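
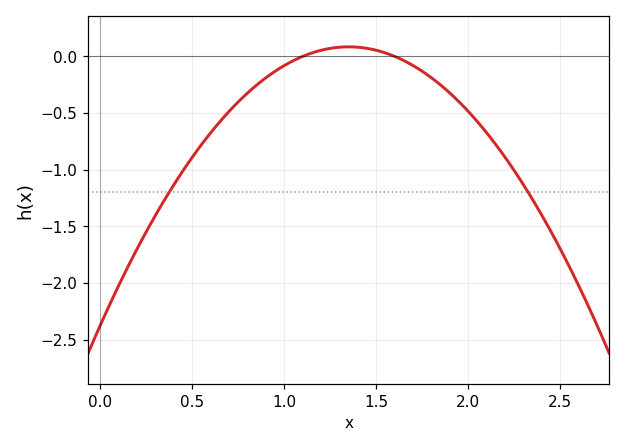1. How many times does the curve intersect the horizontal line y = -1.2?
2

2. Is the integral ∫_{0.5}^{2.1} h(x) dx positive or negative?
negative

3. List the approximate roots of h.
1.1, 1.6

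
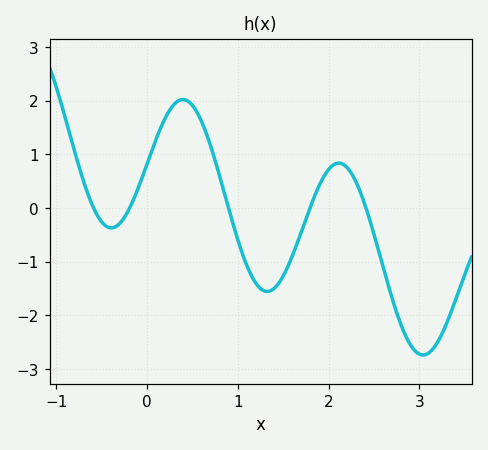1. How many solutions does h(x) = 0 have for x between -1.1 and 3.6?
5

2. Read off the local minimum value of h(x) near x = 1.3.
-1.6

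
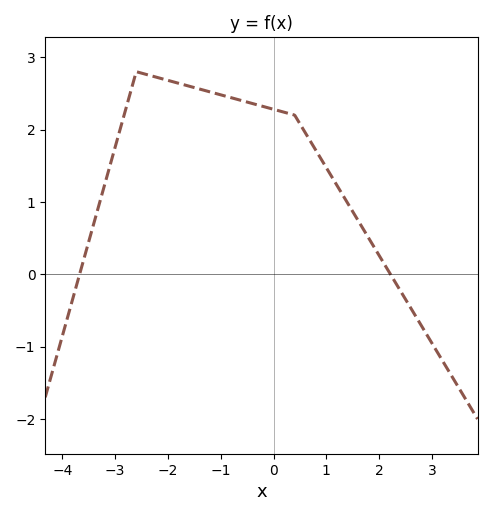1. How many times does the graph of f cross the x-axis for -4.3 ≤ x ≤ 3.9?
2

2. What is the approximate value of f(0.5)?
2.08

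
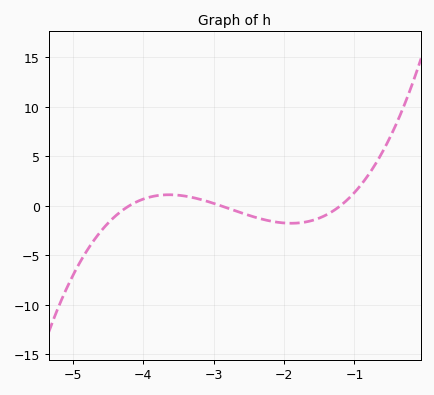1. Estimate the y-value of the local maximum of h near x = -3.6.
1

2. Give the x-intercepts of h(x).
-4.2, -2.9, -1.2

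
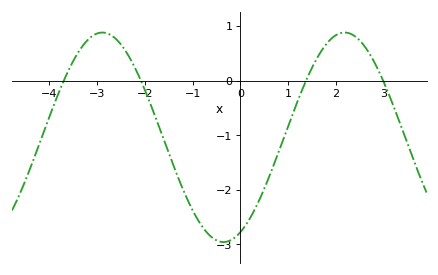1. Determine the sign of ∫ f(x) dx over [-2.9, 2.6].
negative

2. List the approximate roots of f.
-3.69, -2.08, 1.37, 2.98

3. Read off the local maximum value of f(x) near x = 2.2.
0.88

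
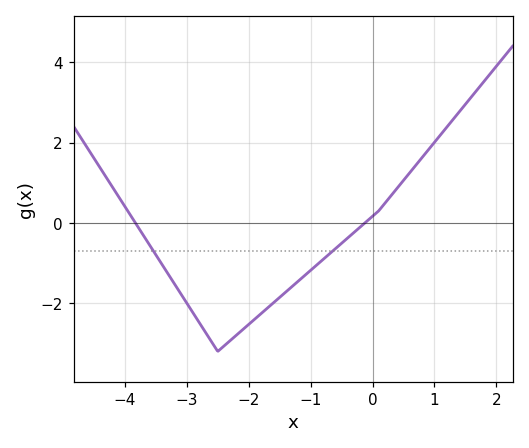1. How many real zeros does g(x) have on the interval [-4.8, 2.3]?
2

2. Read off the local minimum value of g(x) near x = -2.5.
-3.2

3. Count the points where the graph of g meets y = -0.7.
2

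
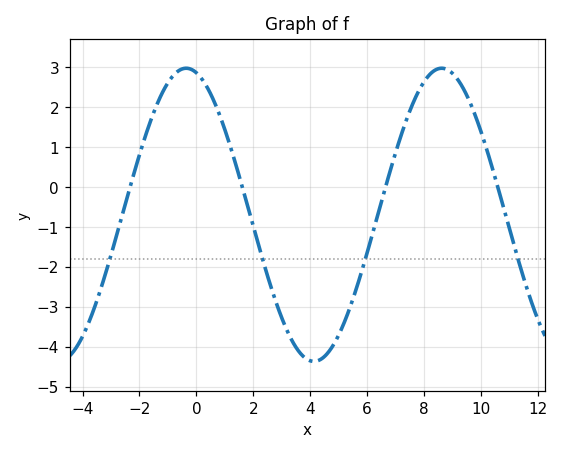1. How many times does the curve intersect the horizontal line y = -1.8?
4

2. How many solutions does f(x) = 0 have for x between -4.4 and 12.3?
4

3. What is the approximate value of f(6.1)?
-1.4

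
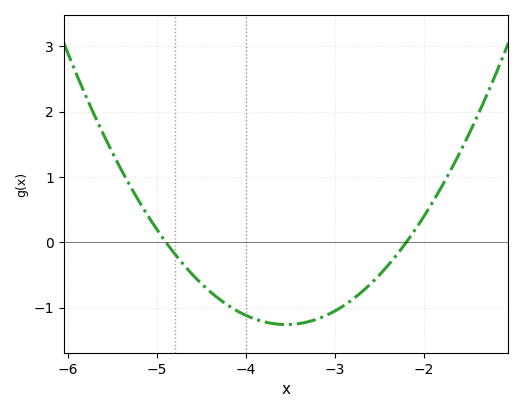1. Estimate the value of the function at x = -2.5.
-0.497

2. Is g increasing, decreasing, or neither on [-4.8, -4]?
decreasing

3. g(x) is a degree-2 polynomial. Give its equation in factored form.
y = 0.69(x + 4.9)(x + 2.2)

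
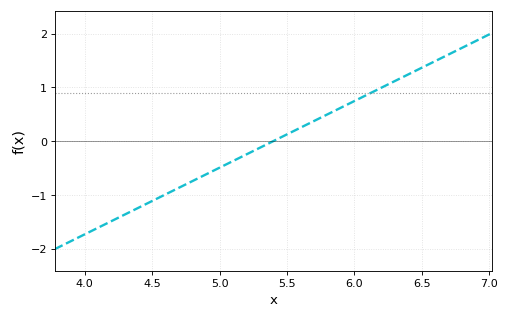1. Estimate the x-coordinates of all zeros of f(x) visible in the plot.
5.4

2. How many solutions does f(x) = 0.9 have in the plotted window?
1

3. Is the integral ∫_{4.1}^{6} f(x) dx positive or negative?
negative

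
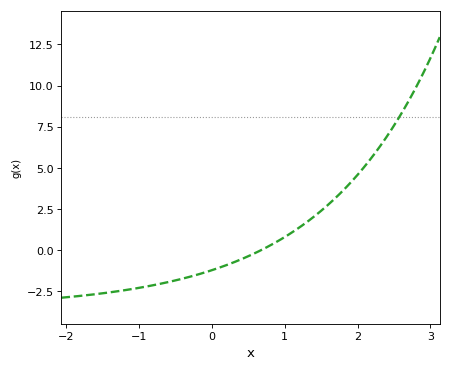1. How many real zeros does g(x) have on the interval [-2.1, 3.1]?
1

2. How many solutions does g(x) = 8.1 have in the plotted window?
1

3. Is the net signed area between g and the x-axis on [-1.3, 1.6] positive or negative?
negative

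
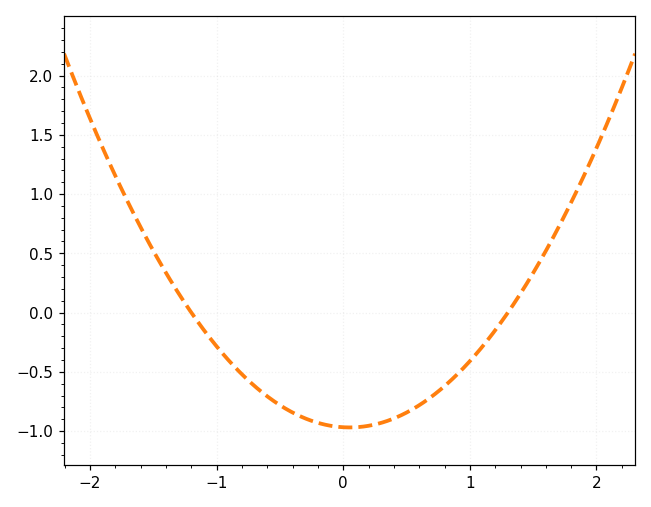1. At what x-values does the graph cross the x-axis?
-1.2, 1.3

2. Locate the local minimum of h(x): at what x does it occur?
0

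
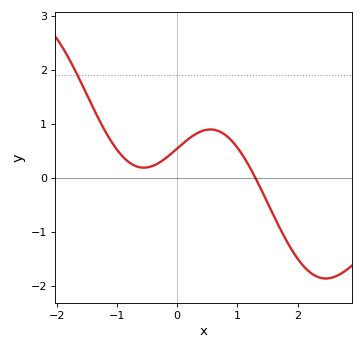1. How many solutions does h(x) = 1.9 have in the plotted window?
1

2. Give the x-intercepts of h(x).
1.3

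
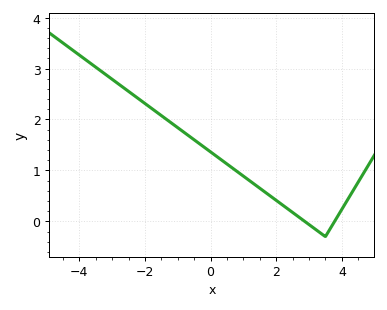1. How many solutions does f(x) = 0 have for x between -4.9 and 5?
2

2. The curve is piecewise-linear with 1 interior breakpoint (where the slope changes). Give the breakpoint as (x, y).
(3.5, -0.3)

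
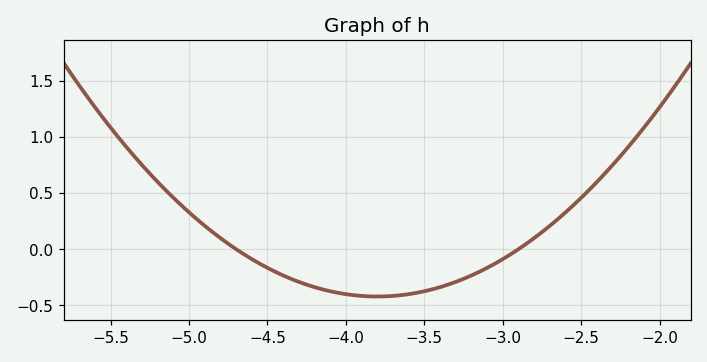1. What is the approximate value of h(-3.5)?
-0.35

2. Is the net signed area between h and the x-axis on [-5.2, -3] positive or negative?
negative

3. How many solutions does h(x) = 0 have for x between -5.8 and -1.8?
2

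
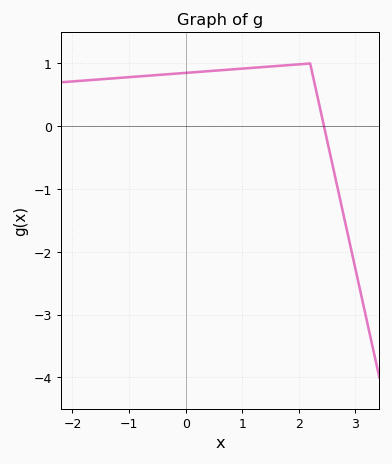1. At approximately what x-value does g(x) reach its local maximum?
2.2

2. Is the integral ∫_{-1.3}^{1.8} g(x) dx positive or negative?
positive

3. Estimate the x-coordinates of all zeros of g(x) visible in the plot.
2.4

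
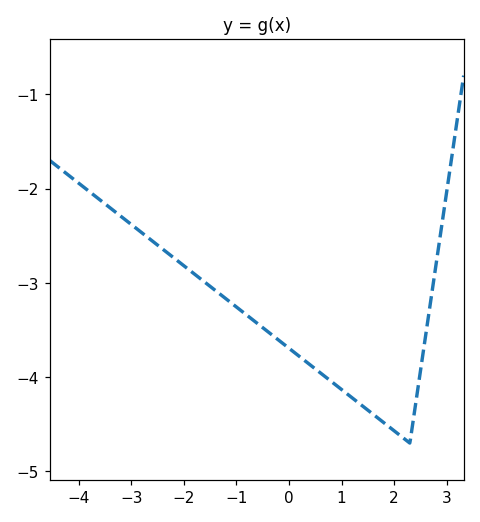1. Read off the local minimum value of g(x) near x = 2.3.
-4.7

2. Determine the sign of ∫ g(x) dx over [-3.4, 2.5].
negative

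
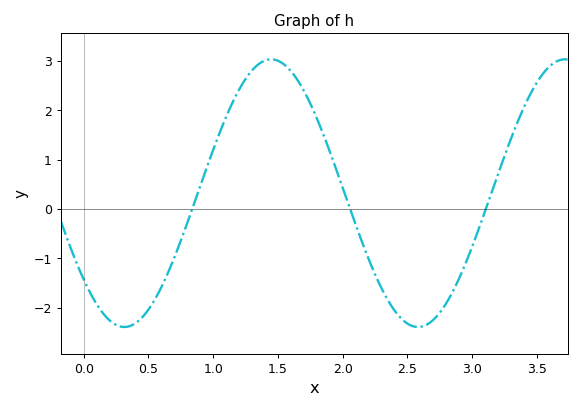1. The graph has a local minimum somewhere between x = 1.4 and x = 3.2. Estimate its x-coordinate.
2.58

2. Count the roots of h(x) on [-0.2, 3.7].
3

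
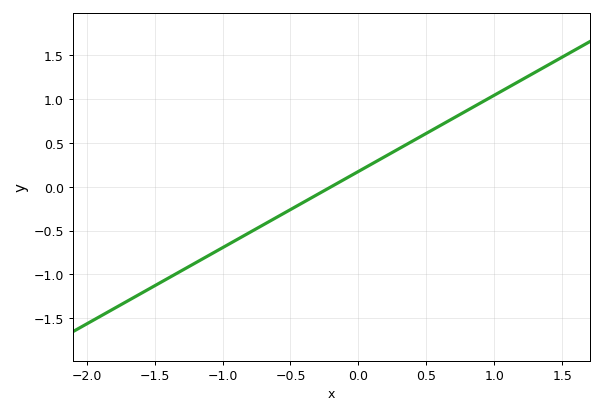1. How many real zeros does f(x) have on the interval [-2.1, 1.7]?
1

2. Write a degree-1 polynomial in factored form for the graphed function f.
y = 0.87(x + 0.2)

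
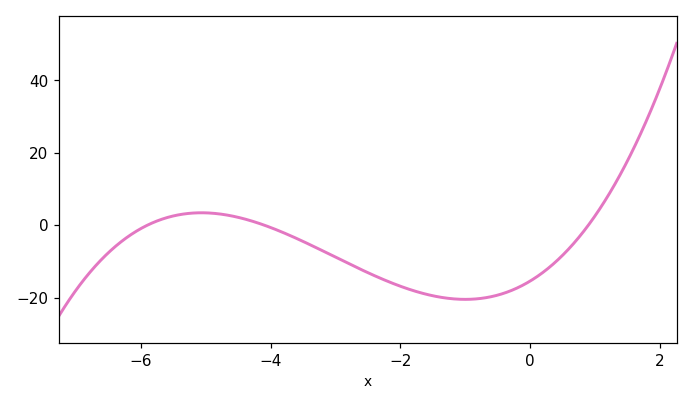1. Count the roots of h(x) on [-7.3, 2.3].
3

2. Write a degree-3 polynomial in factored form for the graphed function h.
y = 0.71(x + 5.9)(x + 4.1)(x - 0.9)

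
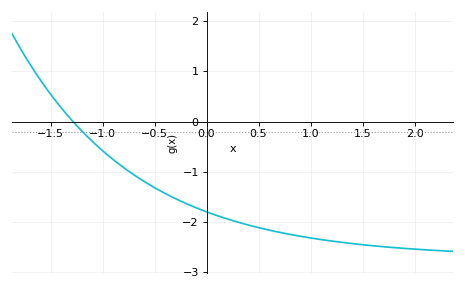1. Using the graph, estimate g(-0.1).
-1.72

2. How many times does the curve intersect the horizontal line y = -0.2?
1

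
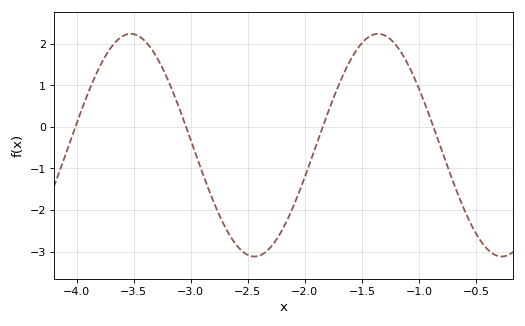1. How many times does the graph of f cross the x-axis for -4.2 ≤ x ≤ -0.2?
4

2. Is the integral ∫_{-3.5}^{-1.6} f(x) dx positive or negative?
negative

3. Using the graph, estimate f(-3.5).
2.2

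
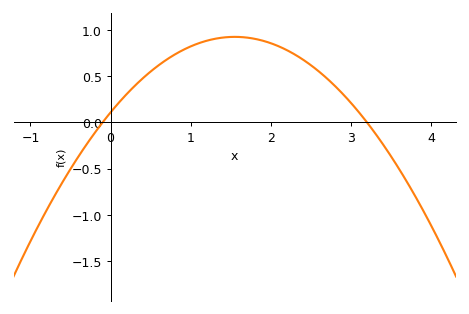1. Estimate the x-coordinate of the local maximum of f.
1.55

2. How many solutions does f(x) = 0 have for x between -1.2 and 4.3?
2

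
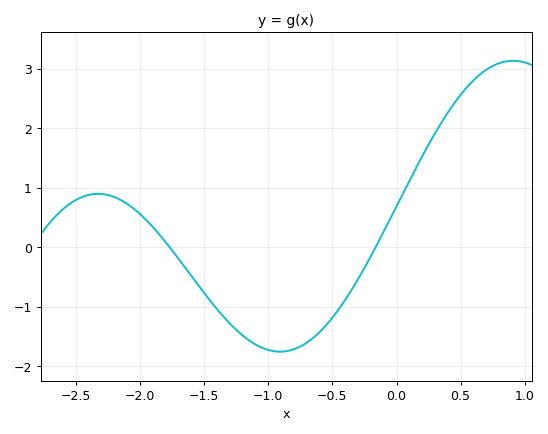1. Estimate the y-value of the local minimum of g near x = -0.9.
-1.8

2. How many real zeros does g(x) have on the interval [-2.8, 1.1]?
2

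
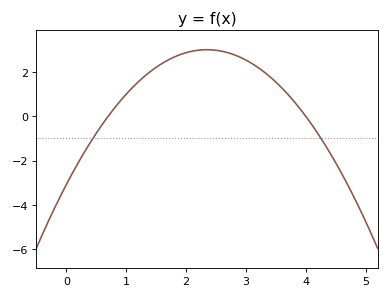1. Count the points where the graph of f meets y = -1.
2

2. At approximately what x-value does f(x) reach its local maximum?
2.35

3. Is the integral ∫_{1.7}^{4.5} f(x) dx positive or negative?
positive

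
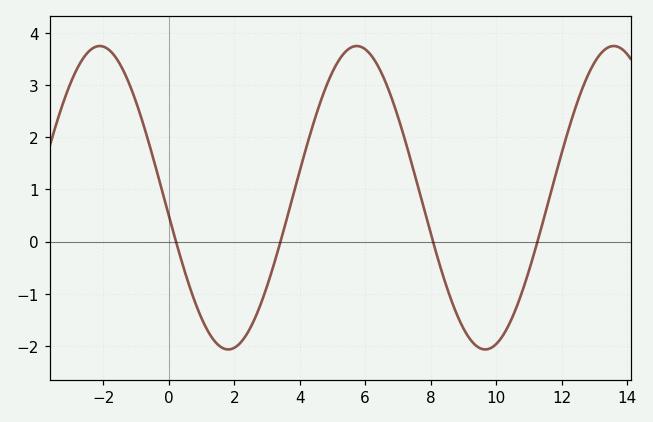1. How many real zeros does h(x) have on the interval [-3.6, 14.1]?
4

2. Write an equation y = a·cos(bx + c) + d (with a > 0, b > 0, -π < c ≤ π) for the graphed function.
y = 2.91cos(0.8x + 1.69) + 0.84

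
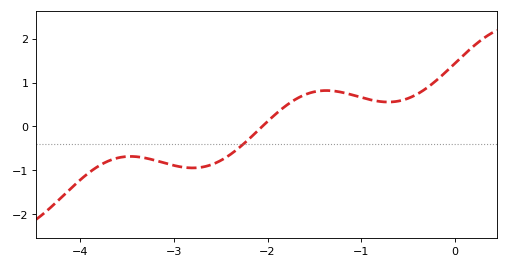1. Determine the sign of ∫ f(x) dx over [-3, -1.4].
negative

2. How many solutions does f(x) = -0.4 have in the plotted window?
1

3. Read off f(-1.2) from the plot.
0.8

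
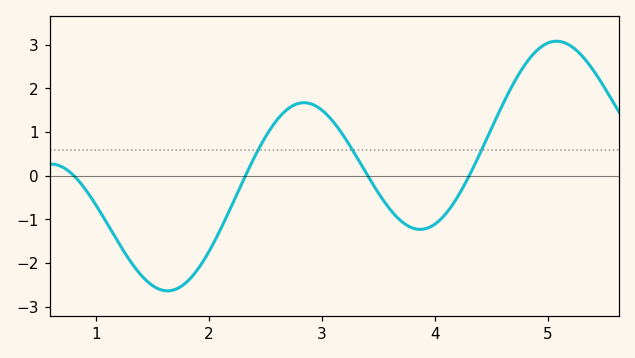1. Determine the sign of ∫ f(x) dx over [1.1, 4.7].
negative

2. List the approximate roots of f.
0.804, 2.32, 3.4, 4.3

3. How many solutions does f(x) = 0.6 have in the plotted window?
3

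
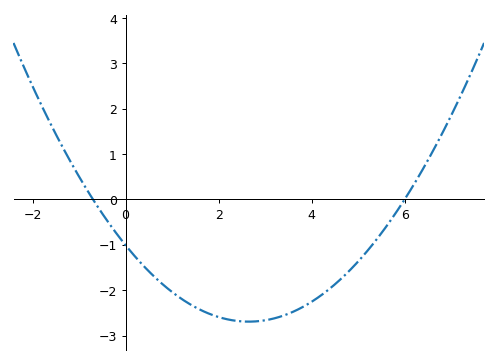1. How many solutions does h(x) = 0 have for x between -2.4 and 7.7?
2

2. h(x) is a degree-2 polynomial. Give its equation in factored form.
y = 0.24(x + 0.7)(x - 6)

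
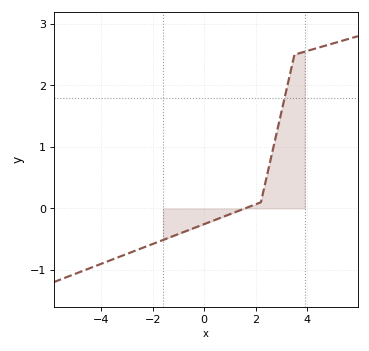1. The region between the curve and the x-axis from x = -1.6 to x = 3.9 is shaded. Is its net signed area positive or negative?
positive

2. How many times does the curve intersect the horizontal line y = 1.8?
1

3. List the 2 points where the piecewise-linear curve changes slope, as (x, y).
(2.2, 0.1); (3.5, 2.5)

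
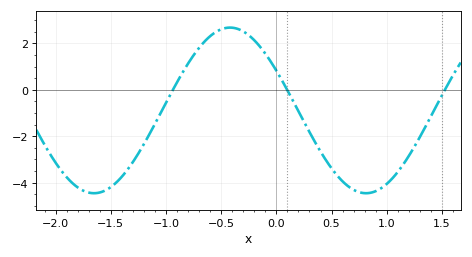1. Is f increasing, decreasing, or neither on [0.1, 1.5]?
neither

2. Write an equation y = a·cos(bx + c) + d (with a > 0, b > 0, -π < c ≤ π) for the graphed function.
y = 3.57cos(2.55x + 1.07) - 0.89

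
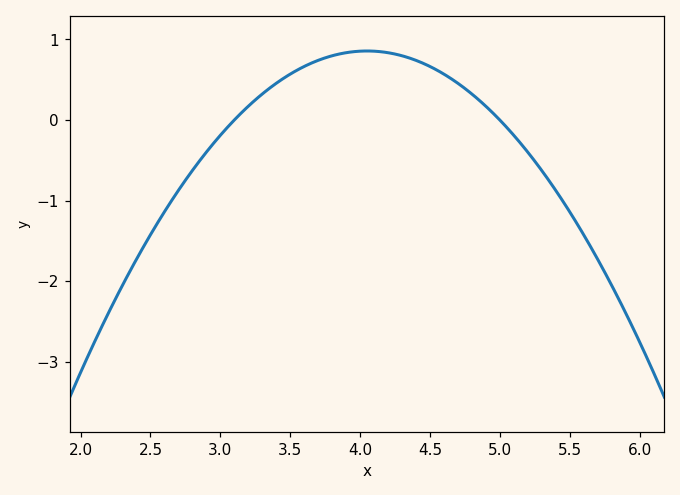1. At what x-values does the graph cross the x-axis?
3.1, 5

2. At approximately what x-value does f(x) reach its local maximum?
4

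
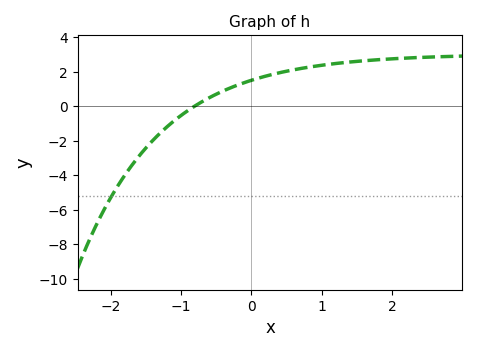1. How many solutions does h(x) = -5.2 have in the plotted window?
1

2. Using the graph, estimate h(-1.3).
-1.57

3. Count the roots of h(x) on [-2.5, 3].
1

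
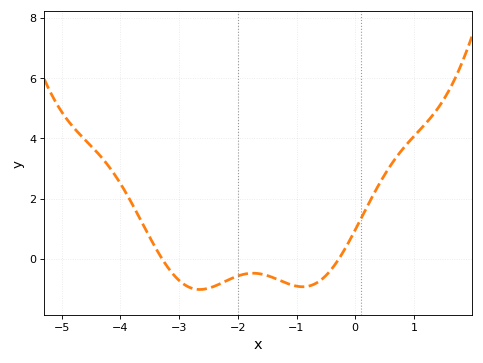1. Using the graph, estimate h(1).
4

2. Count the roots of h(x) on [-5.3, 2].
2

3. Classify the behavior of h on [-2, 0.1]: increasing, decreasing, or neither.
neither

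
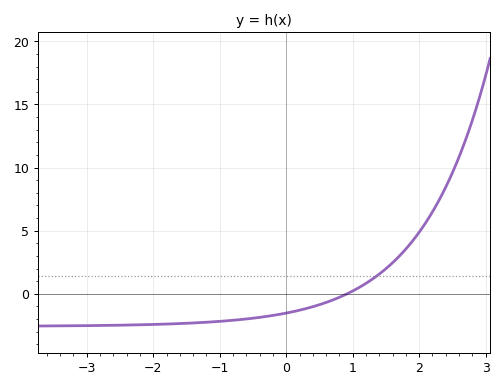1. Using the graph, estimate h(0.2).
-1.5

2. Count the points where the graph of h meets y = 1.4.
1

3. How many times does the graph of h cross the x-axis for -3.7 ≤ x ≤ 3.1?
1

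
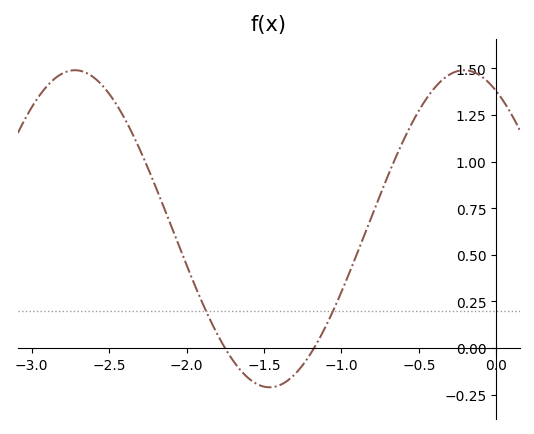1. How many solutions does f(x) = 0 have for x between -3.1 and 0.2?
2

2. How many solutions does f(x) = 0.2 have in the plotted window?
2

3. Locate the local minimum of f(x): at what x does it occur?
-1.45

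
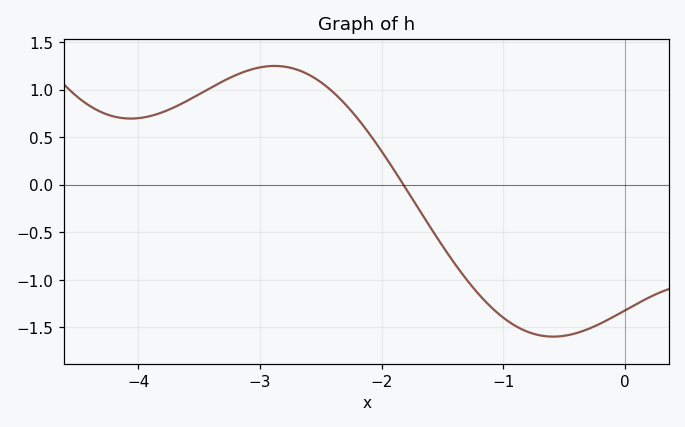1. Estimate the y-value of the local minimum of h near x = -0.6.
-1.6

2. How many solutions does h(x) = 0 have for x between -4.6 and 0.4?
1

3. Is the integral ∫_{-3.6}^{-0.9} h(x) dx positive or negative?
positive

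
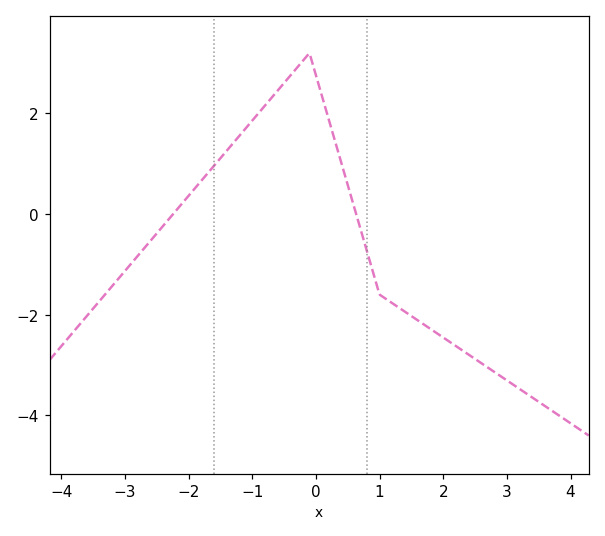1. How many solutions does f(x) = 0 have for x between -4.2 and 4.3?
2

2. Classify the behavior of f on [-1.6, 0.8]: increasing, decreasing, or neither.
neither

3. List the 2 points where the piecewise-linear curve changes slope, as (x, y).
(-0.1, 3.2); (1, -1.6)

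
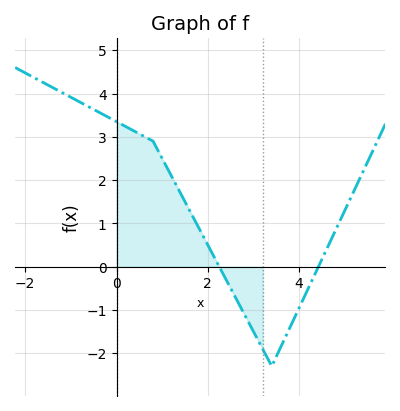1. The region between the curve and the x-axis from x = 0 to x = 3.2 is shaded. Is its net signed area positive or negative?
positive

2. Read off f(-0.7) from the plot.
3.74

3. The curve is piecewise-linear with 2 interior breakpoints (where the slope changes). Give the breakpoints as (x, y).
(0.8, 2.9); (3.4, -2.3)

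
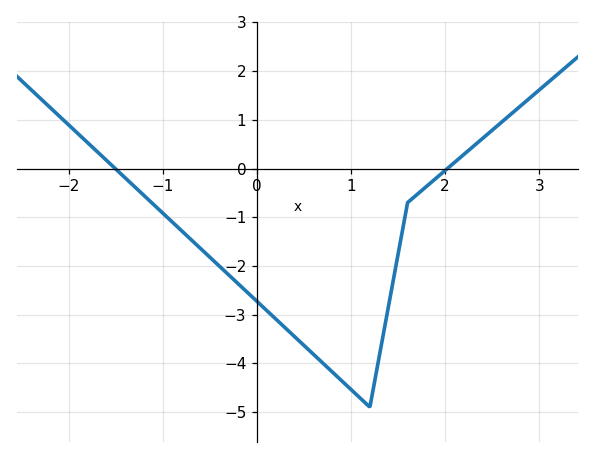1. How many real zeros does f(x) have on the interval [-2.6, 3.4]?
2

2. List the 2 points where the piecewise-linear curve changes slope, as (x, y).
(1.2, -4.9); (1.6, -0.7)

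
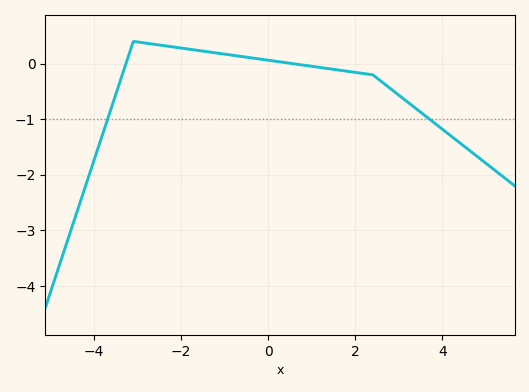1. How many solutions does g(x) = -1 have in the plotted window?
2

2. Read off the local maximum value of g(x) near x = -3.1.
0.4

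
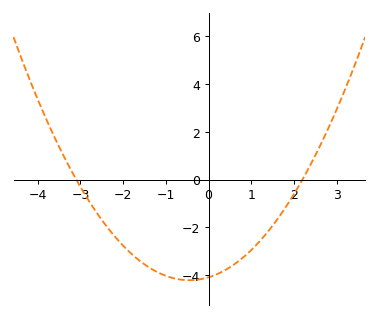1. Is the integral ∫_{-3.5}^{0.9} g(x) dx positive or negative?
negative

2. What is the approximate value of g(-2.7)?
-1.2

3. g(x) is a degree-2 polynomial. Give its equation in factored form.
y = 0.6(x + 3.1)(x - 2.2)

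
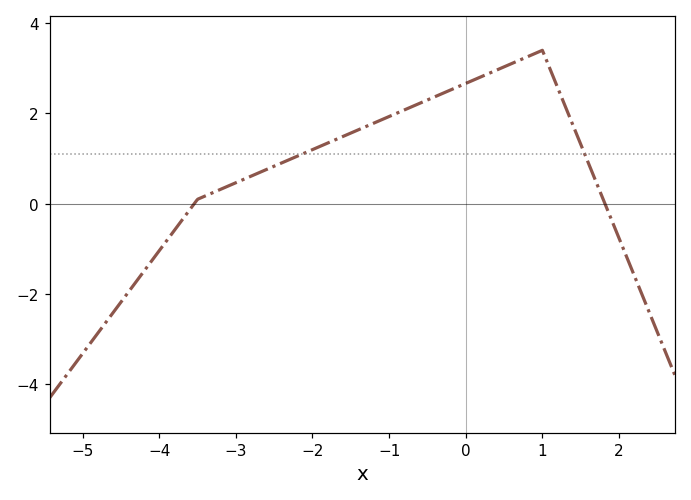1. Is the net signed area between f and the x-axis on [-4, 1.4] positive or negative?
positive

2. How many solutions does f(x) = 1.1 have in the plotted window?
2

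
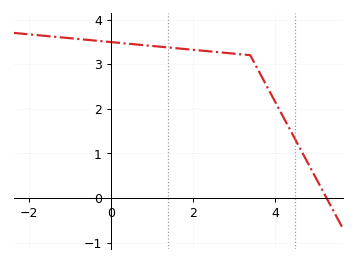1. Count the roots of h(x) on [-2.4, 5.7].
1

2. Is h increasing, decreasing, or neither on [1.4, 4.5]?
decreasing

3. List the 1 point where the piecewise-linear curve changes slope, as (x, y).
(3.4, 3.2)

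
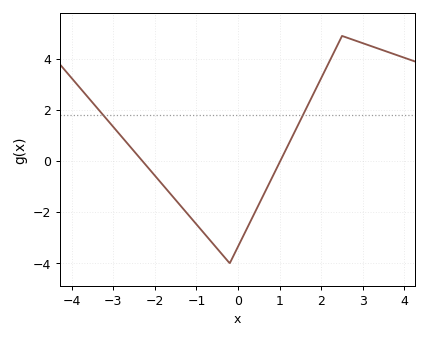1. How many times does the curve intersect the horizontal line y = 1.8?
2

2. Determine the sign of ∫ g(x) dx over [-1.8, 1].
negative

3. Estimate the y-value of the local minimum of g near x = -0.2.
-4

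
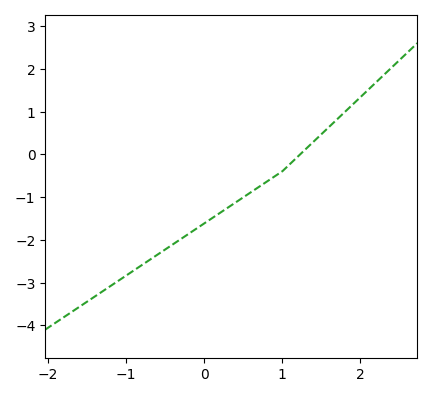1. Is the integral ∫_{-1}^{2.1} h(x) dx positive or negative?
negative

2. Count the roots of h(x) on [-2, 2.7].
1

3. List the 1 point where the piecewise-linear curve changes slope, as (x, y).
(1, -0.4)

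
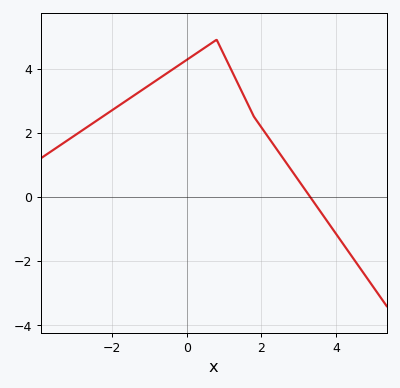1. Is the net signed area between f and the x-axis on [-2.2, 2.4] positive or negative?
positive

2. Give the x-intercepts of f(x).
3.31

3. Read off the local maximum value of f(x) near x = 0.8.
4.9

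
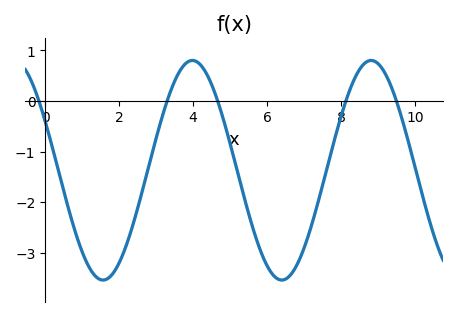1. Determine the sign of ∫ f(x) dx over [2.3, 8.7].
negative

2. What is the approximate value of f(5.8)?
-2.9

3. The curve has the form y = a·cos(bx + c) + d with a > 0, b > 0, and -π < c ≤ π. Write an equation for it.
y = 2.17cos(1.3x + 1.1) - 1.37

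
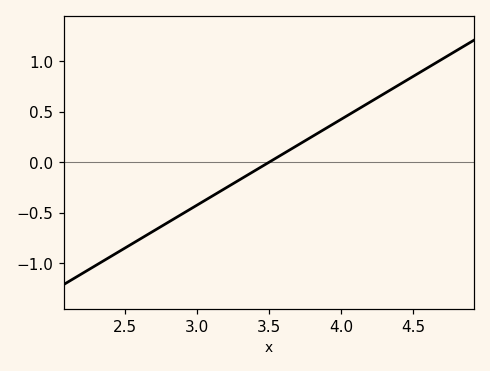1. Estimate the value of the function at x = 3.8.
0.255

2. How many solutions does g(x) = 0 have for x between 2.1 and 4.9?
1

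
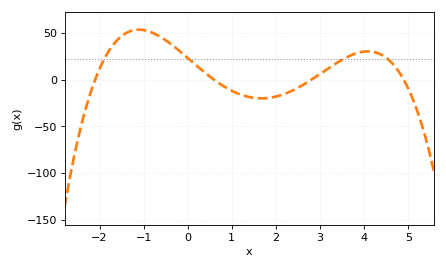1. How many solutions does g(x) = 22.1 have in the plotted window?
4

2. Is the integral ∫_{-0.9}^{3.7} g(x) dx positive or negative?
positive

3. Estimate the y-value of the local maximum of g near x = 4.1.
30.5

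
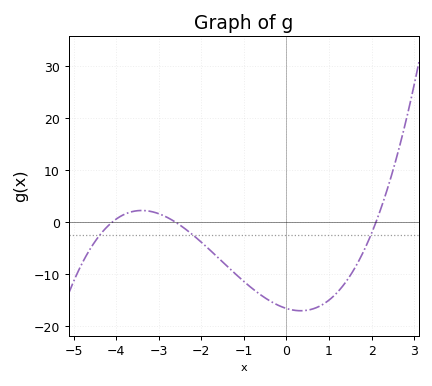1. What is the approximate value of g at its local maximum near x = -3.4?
2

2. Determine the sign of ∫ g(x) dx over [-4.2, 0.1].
negative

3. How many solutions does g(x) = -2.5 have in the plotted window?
3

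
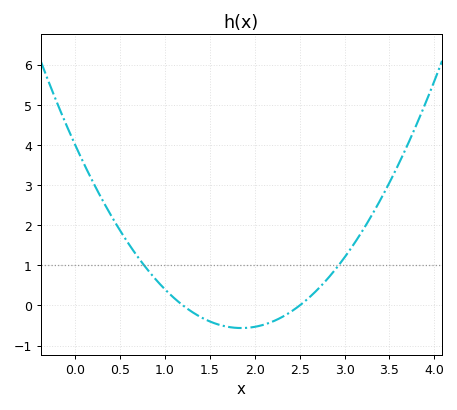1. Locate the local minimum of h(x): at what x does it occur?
1.9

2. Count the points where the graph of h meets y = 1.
2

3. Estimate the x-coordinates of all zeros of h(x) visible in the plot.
1.2, 2.5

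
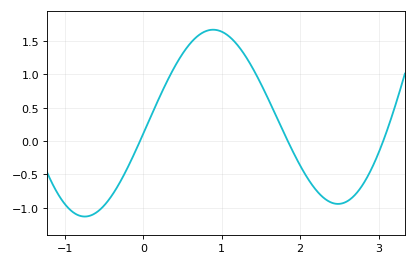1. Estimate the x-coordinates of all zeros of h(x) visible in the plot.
-0.043, 1.84, 3.06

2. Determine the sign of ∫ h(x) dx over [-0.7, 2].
positive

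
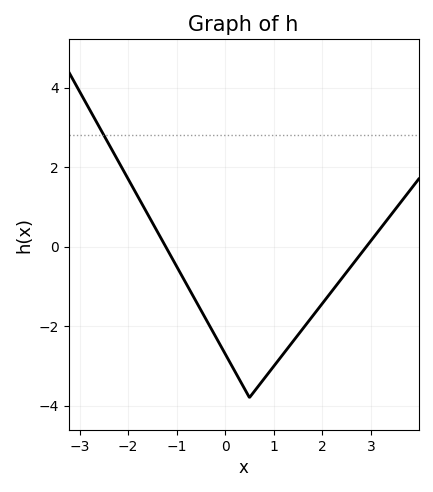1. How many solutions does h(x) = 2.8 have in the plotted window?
1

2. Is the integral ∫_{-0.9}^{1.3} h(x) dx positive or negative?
negative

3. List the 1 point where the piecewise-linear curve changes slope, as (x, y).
(0.5, -3.8)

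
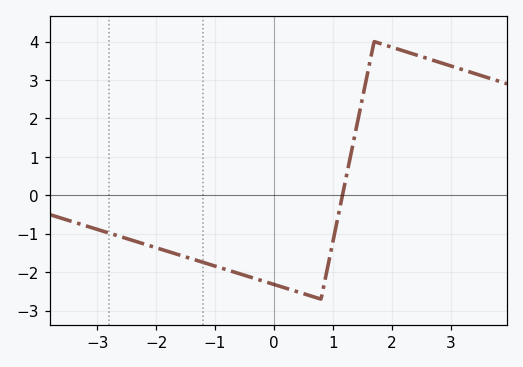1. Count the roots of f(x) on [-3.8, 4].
1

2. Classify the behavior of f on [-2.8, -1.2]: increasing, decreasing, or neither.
decreasing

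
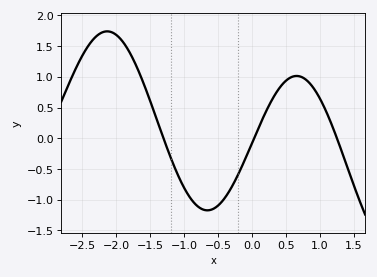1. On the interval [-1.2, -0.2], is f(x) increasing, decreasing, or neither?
neither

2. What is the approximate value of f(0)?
-0.1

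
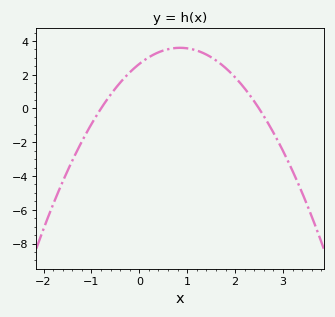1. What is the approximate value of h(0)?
2.6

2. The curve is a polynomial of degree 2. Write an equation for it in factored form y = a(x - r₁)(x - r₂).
y = -1.32(x + 0.8)(x - 2.5)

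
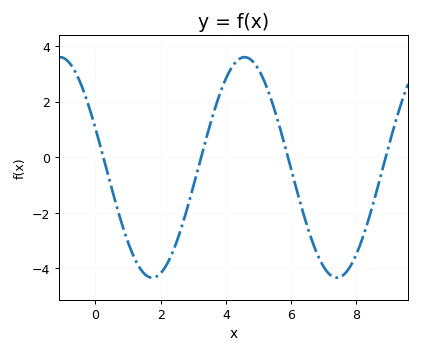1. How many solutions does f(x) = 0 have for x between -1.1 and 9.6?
4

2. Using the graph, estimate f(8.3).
-2.52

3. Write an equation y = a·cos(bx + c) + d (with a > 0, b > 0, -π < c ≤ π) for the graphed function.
y = 3.97cos(1.11x + 1.21) - 0.37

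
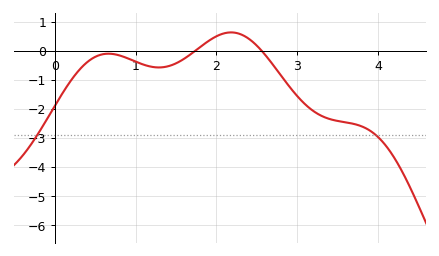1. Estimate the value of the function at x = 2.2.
0.6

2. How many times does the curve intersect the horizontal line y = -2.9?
2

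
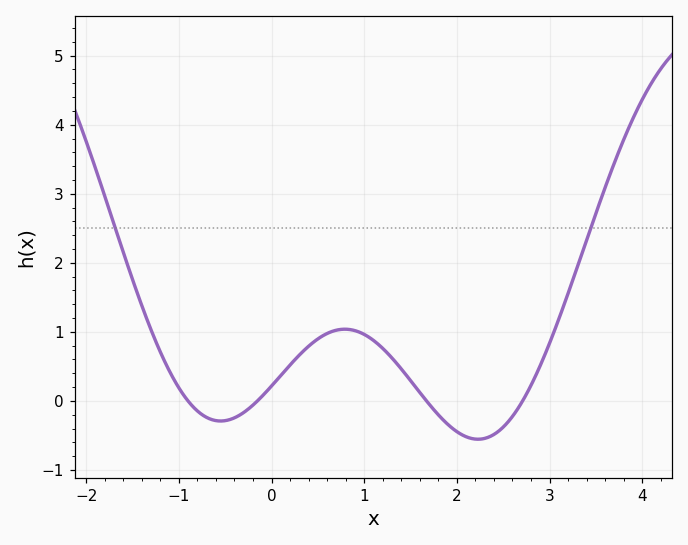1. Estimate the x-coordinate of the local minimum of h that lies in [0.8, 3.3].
2.23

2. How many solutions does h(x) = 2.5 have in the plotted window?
2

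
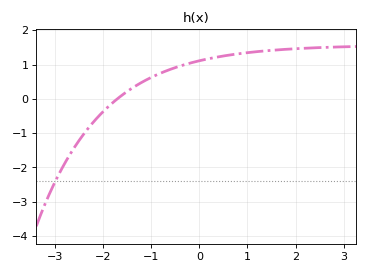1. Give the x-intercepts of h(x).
-1.7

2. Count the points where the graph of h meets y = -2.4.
1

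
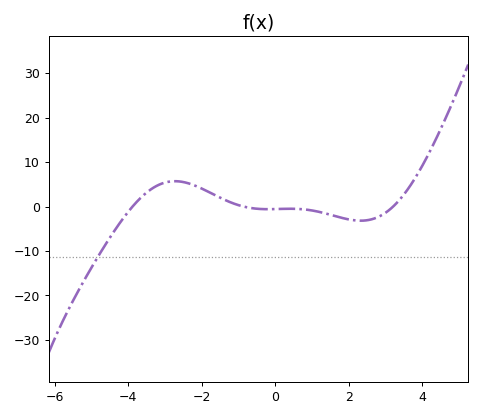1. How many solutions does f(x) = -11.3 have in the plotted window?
1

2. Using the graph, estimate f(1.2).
-1.22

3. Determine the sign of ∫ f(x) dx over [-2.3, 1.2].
positive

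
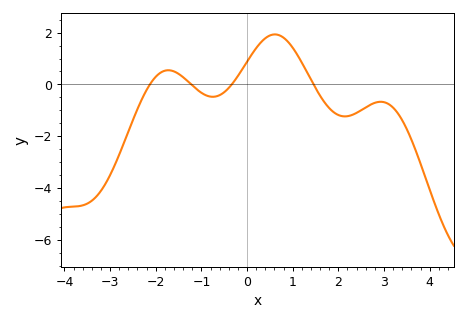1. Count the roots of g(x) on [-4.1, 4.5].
4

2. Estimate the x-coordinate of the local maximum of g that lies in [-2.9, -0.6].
-1.8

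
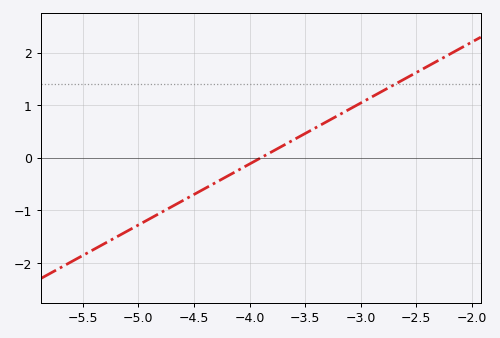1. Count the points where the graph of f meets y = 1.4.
1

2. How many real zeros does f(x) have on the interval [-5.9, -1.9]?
1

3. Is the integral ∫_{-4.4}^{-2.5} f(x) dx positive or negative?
positive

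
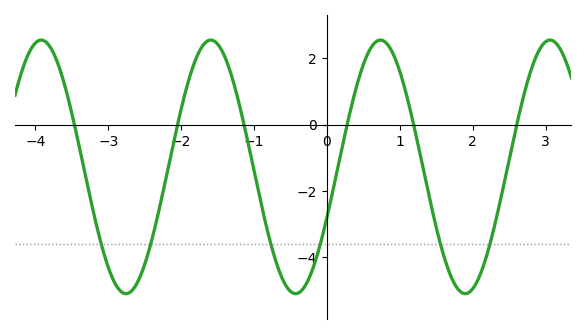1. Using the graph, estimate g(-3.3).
-1.6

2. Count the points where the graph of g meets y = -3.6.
6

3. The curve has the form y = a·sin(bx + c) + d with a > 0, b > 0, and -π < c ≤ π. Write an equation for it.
y = 3.82sin(2.7x - 0.41) - 1.27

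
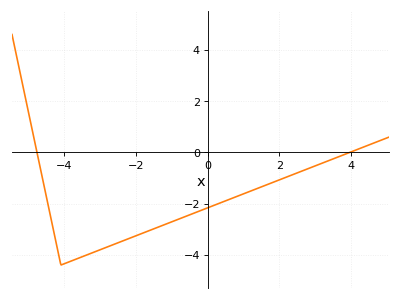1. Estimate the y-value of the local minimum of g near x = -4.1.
-4.4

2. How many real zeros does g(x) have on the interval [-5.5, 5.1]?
2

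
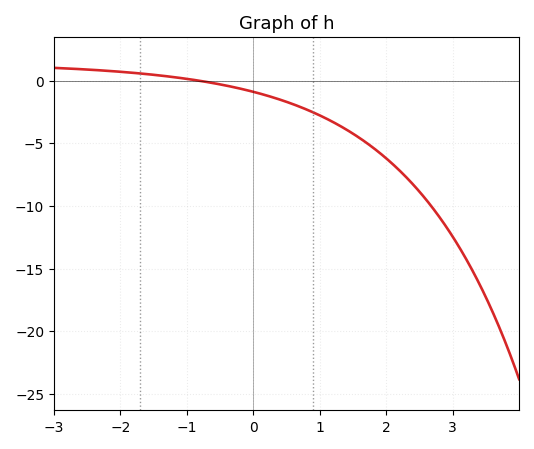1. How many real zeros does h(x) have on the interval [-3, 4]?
1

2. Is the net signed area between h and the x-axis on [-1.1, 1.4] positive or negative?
negative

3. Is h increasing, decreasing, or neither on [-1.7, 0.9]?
decreasing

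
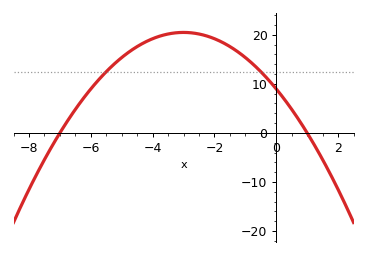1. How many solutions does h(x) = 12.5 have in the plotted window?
2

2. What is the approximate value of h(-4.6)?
17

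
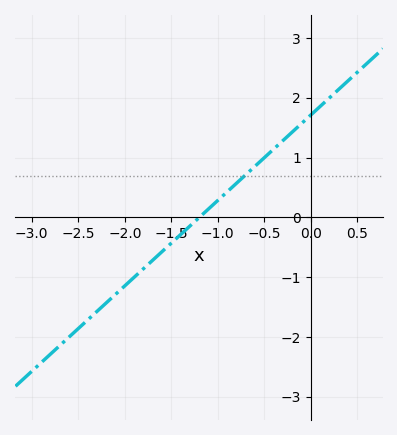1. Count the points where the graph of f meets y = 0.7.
1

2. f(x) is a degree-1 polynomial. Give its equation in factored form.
y = 1.43(x + 1.2)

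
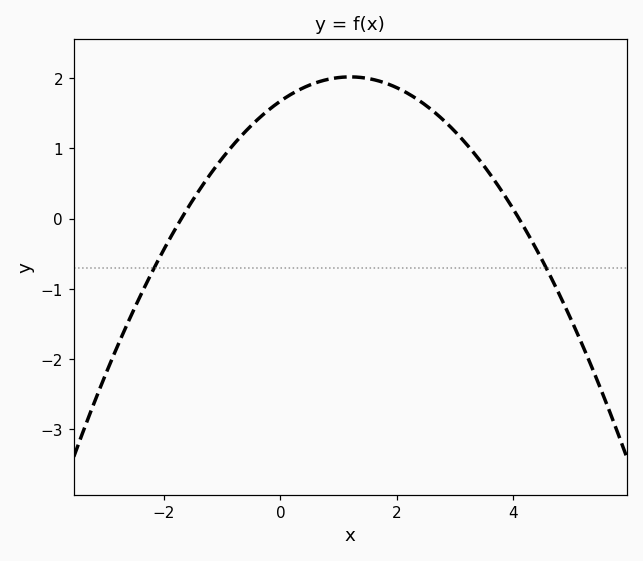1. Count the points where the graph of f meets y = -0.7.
2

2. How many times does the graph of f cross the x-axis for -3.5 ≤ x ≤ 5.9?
2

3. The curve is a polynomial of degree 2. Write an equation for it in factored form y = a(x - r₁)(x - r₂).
y = -0.24(x + 1.7)(x - 4.1)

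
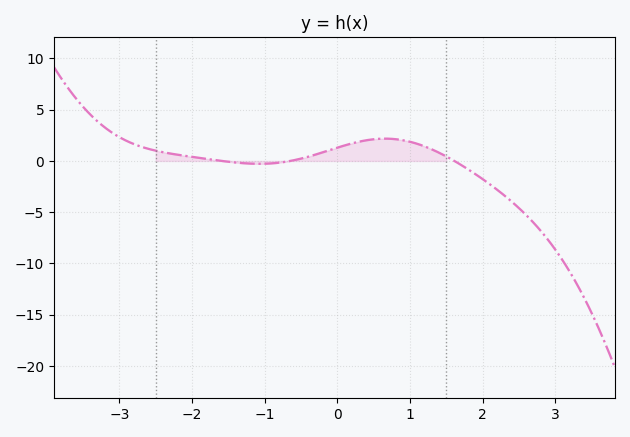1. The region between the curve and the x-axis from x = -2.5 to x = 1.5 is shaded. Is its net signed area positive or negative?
positive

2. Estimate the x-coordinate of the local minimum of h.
-1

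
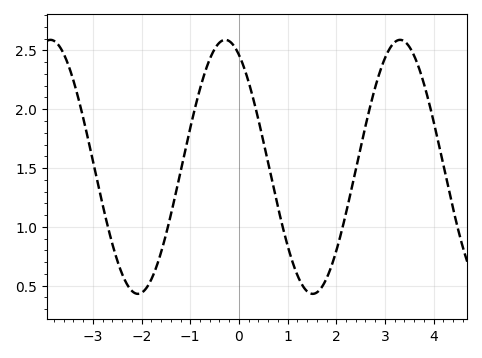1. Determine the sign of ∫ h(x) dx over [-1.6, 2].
positive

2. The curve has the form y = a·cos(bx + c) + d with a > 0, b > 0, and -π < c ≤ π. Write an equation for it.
y = 1.08cos(1.8x + 0.49) + 1.51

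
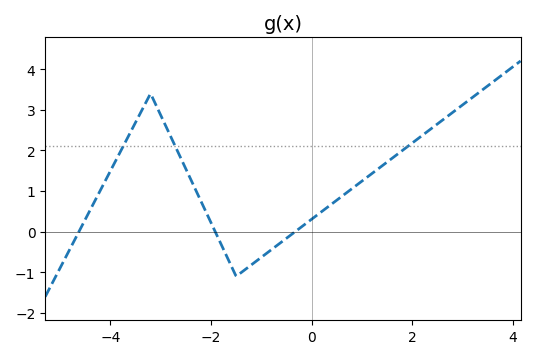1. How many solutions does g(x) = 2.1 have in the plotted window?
3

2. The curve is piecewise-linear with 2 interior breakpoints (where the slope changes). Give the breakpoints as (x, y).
(-3.2, 3.4); (-1.5, -1.1)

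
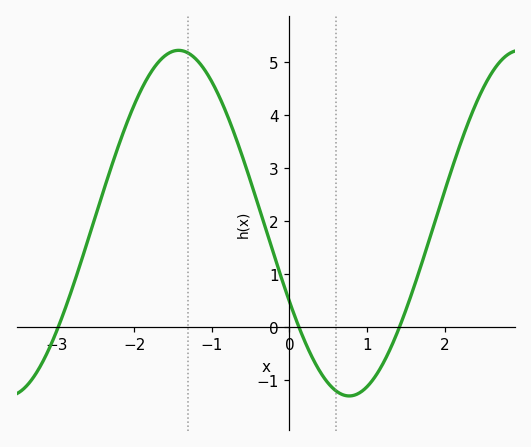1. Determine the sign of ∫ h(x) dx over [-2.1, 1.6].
positive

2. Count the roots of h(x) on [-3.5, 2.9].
3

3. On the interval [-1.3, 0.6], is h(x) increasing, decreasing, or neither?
decreasing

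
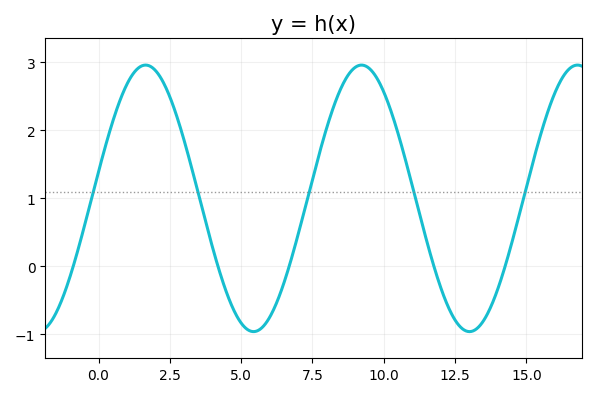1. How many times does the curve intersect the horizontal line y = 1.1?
5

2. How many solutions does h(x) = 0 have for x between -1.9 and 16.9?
5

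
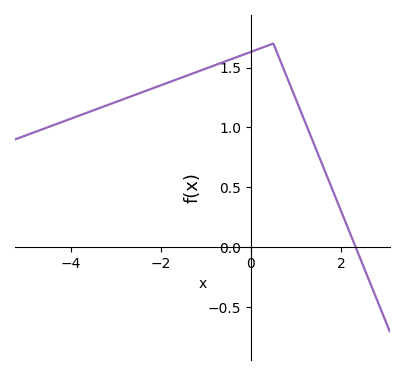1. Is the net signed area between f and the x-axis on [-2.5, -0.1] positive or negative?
positive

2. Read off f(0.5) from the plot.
1.7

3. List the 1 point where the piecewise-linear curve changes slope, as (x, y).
(0.5, 1.7)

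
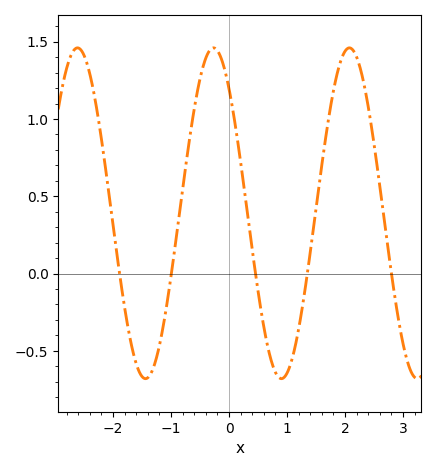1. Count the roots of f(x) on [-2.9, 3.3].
5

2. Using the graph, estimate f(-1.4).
-0.673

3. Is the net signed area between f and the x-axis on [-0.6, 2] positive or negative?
positive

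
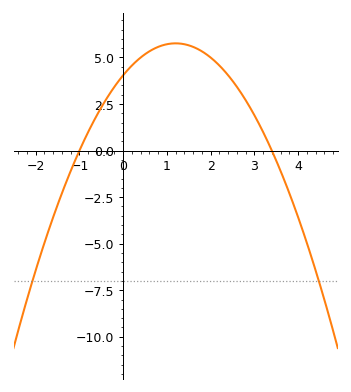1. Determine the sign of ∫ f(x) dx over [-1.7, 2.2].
positive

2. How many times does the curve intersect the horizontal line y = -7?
2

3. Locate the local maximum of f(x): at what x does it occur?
1.2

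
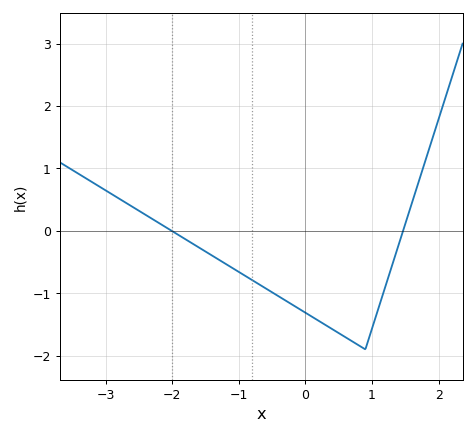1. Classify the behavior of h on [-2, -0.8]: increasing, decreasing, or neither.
decreasing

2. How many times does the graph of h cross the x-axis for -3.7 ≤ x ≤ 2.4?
2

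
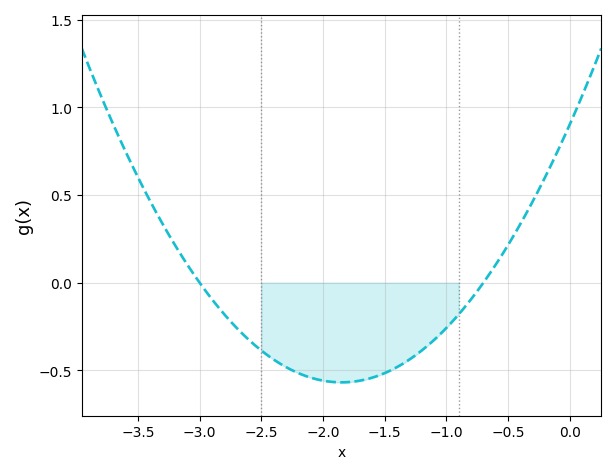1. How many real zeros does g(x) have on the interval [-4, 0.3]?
2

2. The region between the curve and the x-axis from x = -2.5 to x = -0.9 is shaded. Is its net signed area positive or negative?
negative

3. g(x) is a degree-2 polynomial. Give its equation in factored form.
y = 0.43(x + 3)(x + 0.7)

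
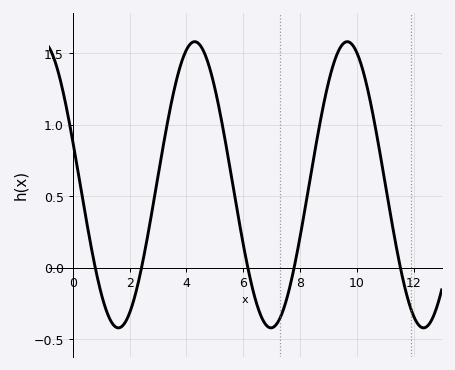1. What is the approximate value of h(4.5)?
1.55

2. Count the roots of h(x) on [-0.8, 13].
5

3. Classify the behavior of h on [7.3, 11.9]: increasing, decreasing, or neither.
neither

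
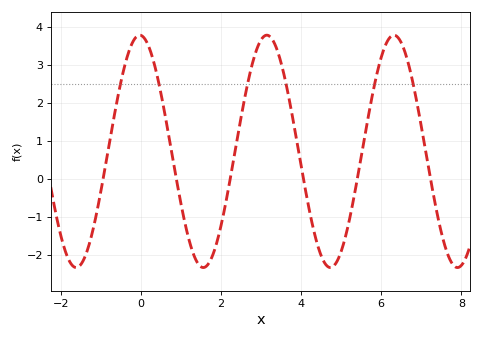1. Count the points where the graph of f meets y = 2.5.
6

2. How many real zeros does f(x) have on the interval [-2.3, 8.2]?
6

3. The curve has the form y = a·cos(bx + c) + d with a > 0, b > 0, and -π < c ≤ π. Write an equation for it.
y = 3.05cos(2x + 0.06) + 0.73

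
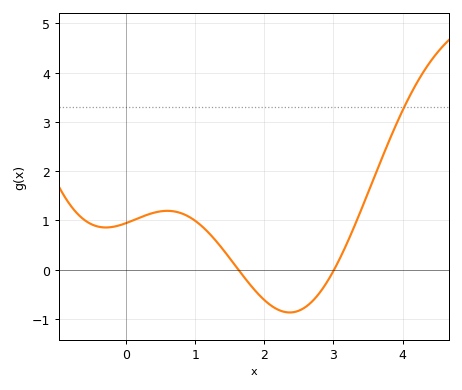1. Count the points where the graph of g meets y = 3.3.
1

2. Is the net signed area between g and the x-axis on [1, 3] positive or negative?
negative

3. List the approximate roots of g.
1.63, 3.01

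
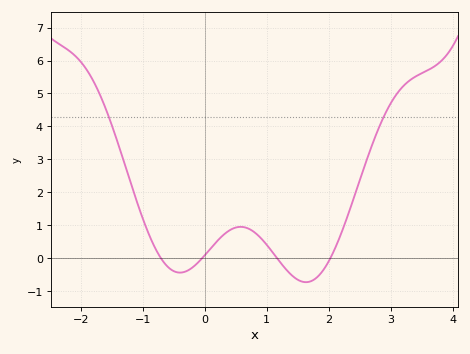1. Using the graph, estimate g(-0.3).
-0.395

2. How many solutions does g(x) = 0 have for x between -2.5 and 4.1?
4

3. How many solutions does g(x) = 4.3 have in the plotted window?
2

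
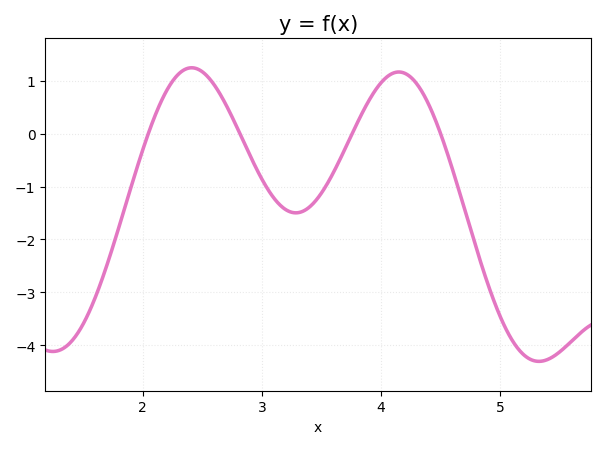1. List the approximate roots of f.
2, 2.8, 3.8, 4.5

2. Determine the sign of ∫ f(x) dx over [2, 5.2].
negative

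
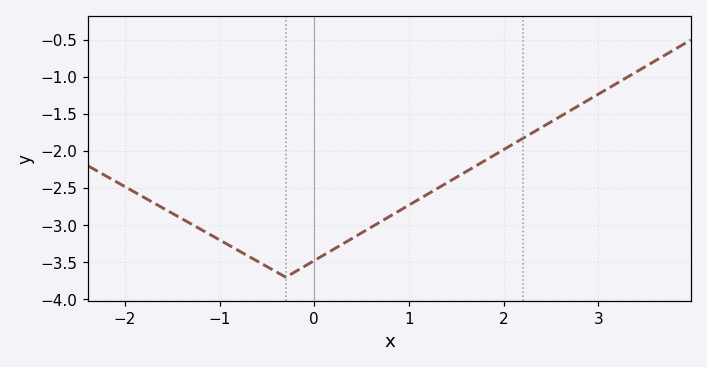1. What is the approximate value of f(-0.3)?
-3.7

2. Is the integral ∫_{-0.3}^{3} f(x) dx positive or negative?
negative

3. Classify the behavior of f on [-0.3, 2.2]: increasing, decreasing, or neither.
increasing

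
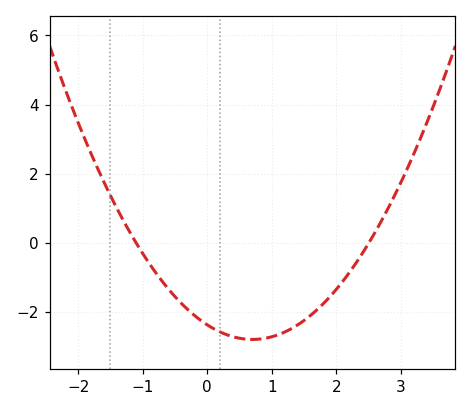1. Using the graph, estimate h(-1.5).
1.4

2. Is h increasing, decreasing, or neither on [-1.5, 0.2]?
decreasing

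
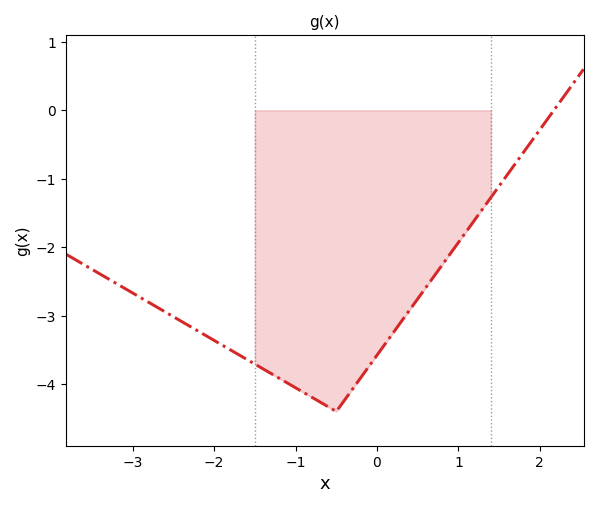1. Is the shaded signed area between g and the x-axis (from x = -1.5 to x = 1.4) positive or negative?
negative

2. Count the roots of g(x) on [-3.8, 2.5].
1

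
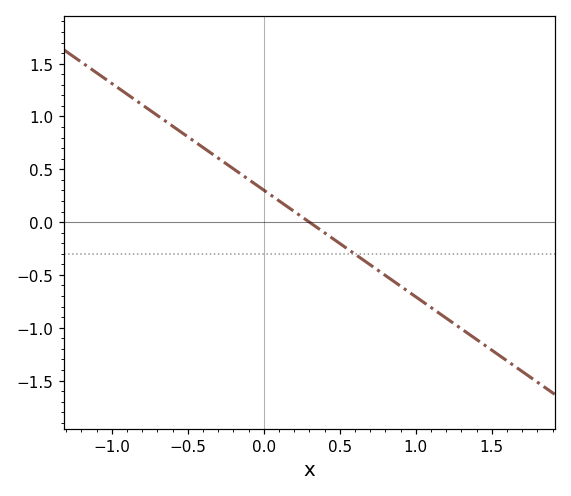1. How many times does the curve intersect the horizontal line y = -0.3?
1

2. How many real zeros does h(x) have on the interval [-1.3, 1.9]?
1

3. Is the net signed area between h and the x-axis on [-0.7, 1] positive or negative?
positive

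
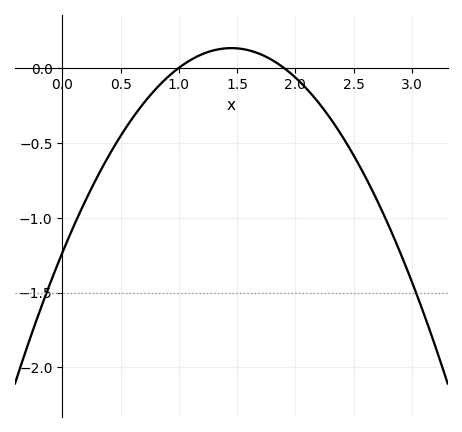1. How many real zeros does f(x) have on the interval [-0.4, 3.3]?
2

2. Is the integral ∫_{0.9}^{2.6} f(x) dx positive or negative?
negative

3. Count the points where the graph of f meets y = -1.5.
2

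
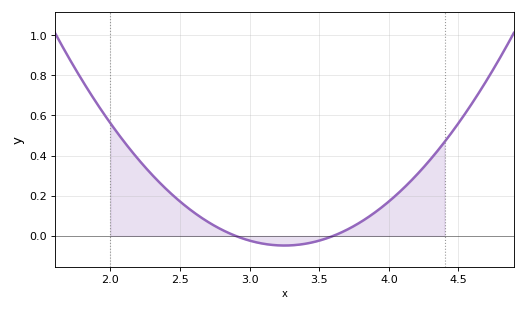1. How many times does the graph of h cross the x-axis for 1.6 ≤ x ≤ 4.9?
2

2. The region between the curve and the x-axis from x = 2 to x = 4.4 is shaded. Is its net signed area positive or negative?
positive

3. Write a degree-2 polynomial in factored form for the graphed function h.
y = 0.39(x - 2.9)(x - 3.6)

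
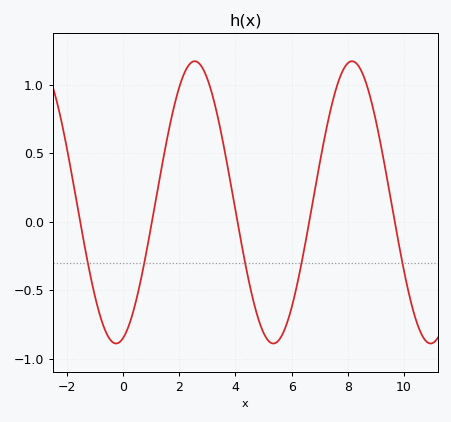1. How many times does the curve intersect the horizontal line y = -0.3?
5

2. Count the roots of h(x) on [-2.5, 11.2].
5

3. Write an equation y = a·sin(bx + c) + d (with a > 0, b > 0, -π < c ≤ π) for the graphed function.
y = 1.03sin(1.1x - 1.3) + 0.14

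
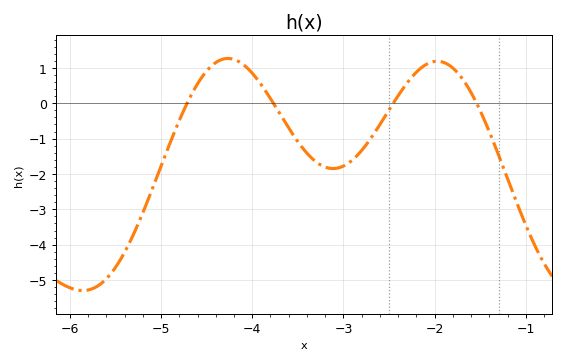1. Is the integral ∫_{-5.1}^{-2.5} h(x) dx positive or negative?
negative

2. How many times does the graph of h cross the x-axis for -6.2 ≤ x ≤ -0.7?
4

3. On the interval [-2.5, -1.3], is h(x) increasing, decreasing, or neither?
neither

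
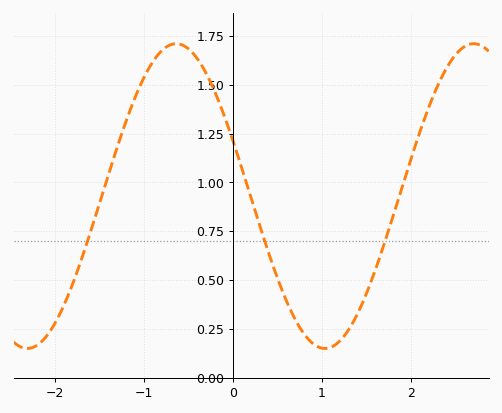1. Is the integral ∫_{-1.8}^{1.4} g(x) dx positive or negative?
positive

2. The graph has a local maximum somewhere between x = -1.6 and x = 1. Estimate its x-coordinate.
-0.637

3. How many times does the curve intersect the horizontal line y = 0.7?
3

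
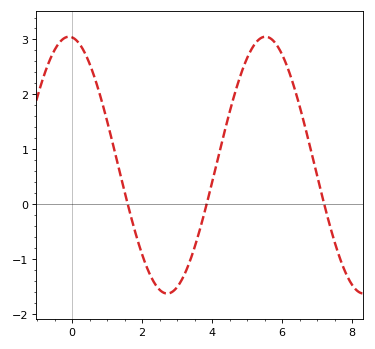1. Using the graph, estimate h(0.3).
2.83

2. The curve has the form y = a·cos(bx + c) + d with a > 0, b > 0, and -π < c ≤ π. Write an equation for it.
y = 2.34cos(1.12x + 0.1) + 0.71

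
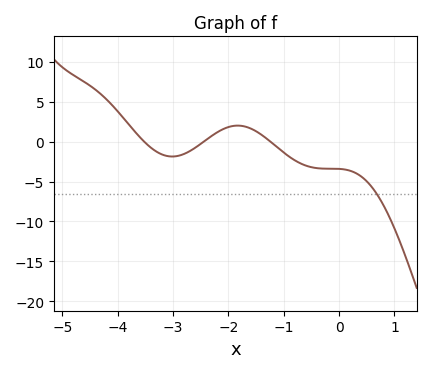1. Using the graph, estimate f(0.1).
-3.5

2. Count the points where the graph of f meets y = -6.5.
1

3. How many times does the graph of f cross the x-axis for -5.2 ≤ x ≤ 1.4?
3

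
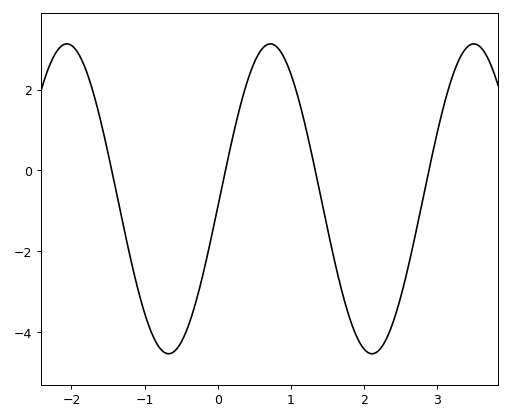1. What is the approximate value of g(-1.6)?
1.22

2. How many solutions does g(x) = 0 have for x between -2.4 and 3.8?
4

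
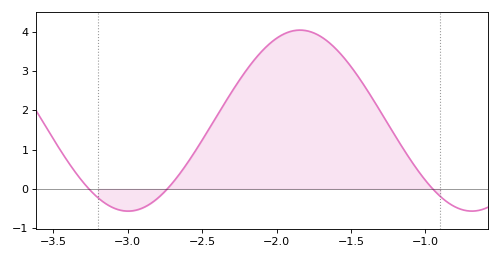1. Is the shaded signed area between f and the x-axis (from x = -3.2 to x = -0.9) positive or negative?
positive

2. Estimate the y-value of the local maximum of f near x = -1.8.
4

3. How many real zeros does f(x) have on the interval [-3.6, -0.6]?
3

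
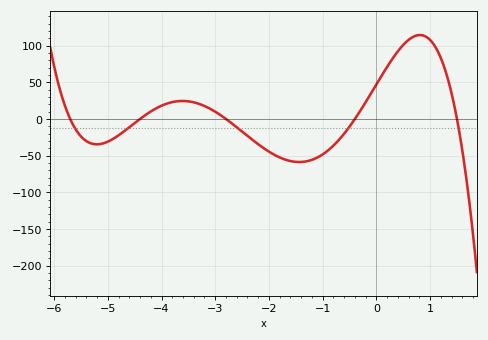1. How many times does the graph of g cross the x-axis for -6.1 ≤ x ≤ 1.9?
5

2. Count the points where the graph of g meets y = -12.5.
5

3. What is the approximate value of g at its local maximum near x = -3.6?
25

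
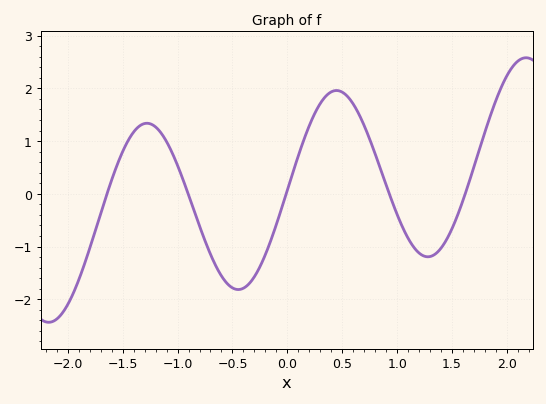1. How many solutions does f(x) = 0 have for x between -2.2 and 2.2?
5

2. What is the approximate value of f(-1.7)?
-0.376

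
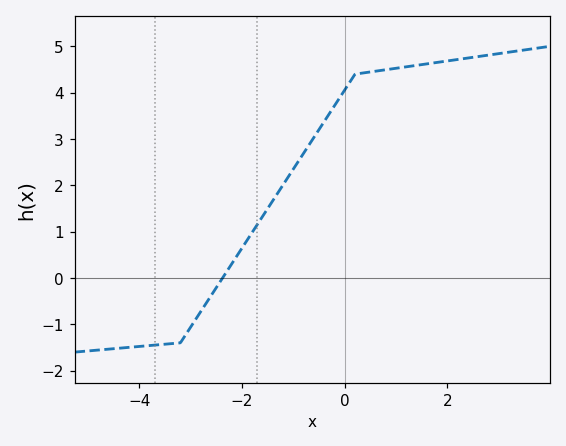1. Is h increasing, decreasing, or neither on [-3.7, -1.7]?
increasing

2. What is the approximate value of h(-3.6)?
-1.4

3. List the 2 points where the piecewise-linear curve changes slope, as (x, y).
(-3.2, -1.4); (0.2, 4.4)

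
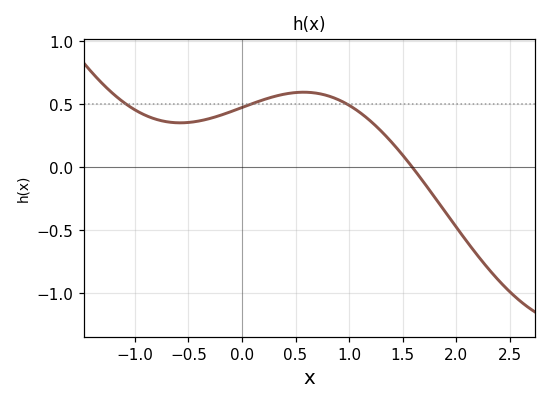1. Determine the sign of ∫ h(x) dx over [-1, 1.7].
positive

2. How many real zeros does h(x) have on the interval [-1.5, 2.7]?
1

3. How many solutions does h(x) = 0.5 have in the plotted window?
3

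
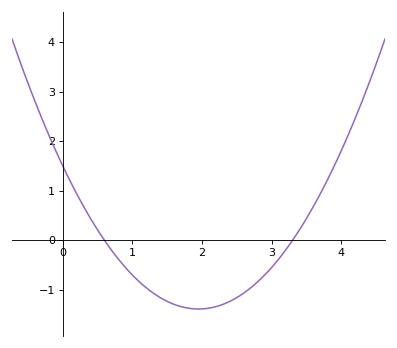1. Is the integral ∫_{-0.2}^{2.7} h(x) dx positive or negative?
negative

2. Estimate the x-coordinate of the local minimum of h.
1.95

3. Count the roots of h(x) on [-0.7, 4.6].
2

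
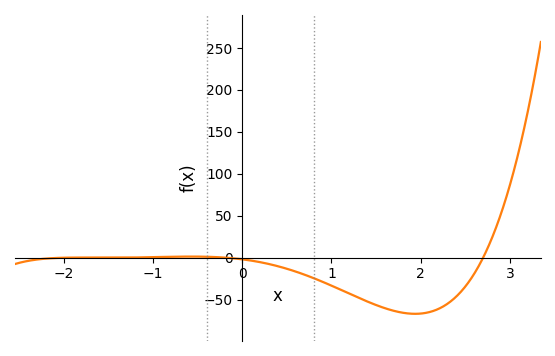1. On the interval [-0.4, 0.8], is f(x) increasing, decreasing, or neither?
decreasing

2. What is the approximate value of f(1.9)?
-66.9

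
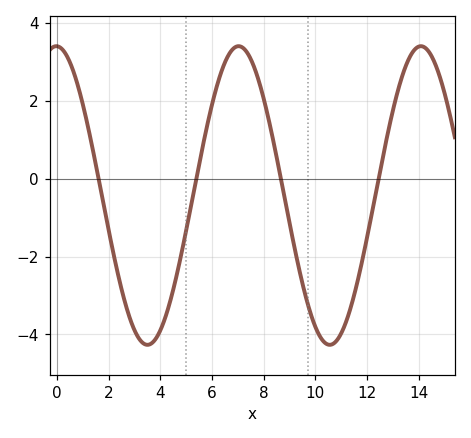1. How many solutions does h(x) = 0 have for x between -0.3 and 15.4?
4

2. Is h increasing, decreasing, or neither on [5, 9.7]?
neither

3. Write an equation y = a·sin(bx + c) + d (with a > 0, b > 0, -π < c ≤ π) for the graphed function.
y = 3.84sin(0.89x + 1.6) - 0.43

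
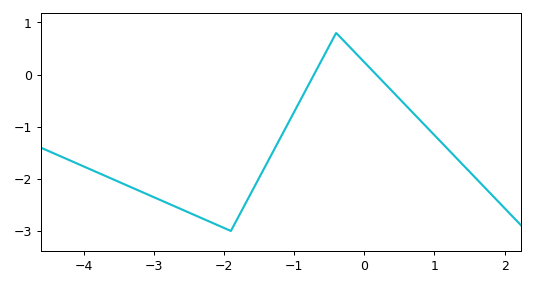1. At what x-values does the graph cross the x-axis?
-0.7, 0.2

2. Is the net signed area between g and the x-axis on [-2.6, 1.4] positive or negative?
negative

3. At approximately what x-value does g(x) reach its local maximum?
-0.4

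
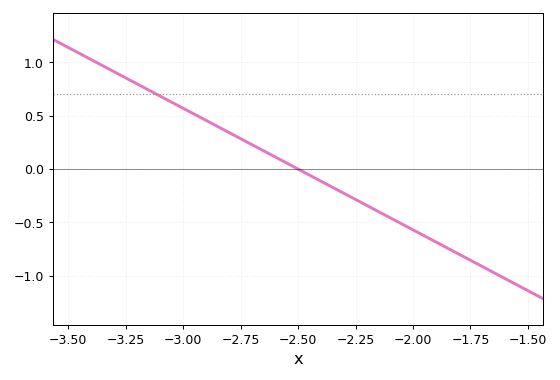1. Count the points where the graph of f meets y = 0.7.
1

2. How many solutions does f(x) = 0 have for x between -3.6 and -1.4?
1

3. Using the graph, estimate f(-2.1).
-0.45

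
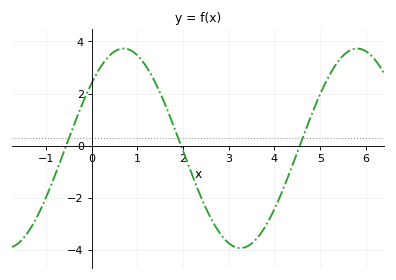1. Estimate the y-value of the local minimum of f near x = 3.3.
-3.91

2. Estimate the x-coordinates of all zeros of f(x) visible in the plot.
-0.557, 1.96, 4.55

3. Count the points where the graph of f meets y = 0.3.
3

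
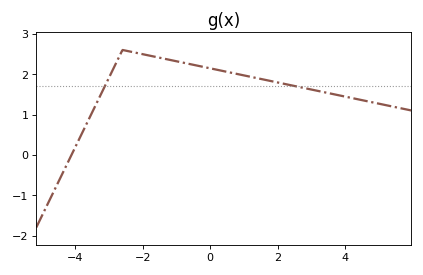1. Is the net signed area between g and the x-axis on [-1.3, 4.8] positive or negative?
positive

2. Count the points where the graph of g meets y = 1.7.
2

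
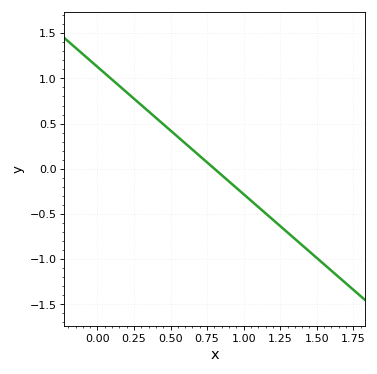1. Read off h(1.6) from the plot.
-1.13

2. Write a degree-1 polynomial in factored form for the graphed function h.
y = -1.41(x - 0.8)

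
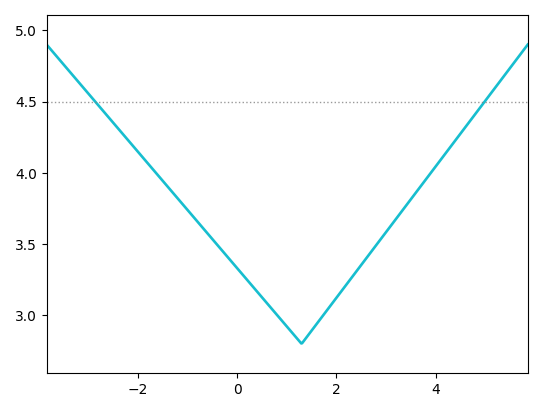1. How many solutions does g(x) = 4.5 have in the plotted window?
2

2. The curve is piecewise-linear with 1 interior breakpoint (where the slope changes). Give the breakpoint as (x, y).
(1.3, 2.8)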